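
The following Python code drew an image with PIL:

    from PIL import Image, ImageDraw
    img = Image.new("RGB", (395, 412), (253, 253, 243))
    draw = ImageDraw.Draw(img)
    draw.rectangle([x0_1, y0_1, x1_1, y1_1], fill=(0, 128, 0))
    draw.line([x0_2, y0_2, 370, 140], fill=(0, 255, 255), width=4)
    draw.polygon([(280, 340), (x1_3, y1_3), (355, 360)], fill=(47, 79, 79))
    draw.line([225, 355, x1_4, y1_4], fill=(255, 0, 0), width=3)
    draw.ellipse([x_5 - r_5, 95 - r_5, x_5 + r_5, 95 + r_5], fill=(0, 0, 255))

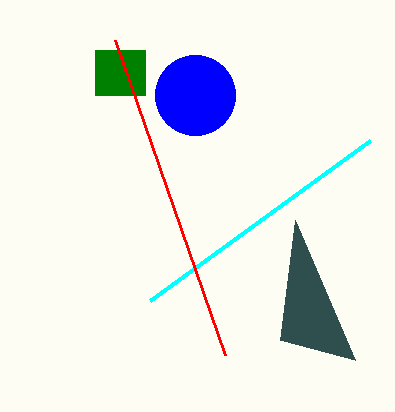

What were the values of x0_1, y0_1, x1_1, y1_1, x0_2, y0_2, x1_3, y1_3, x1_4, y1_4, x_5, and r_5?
x0_1 = 95, y0_1 = 50, x1_1 = 145, y1_1 = 95, x0_2 = 150, y0_2 = 300, x1_3 = 295, y1_3 = 220, x1_4 = 115, y1_4 = 40, x_5 = 195, r_5 = 40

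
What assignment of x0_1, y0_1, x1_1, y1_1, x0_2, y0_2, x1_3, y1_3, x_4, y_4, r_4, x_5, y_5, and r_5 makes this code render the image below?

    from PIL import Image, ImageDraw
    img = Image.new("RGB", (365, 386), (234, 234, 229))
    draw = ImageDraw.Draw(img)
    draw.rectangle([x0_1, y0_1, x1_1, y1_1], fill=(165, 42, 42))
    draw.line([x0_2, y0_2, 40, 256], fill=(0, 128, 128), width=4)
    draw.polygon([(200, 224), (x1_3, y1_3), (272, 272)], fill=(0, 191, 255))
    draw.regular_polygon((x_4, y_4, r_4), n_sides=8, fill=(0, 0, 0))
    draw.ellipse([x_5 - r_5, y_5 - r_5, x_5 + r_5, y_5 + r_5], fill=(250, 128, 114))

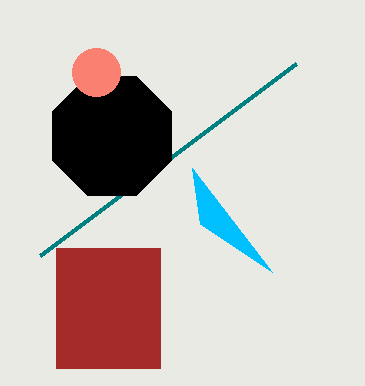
x0_1 = 56
y0_1 = 248
x1_1 = 160
y1_1 = 368
x0_2 = 296
y0_2 = 64
x1_3 = 192
y1_3 = 168
x_4 = 112
y_4 = 136
r_4 = 64
x_5 = 96
y_5 = 72
r_5 = 24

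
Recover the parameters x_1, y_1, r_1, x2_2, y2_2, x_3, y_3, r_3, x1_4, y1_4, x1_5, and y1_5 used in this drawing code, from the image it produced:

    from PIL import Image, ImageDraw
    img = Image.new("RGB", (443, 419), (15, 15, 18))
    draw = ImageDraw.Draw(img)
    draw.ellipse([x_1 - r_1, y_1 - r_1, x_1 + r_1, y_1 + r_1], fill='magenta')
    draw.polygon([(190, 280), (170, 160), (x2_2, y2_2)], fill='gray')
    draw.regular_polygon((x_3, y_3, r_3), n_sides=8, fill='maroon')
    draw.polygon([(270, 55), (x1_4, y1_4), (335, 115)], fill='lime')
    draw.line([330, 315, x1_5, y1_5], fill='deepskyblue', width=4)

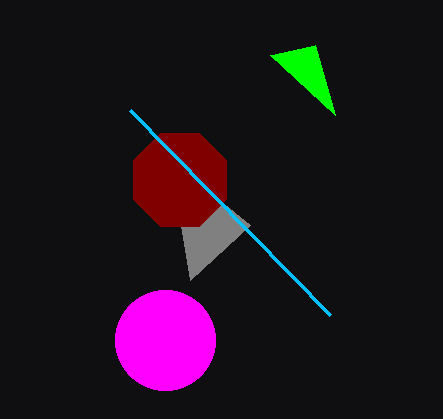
x_1 = 165; y_1 = 340; r_1 = 50; x2_2 = 250; y2_2 = 225; x_3 = 180; y_3 = 180; r_3 = 50; x1_4 = 315; y1_4 = 45; x1_5 = 130; y1_5 = 110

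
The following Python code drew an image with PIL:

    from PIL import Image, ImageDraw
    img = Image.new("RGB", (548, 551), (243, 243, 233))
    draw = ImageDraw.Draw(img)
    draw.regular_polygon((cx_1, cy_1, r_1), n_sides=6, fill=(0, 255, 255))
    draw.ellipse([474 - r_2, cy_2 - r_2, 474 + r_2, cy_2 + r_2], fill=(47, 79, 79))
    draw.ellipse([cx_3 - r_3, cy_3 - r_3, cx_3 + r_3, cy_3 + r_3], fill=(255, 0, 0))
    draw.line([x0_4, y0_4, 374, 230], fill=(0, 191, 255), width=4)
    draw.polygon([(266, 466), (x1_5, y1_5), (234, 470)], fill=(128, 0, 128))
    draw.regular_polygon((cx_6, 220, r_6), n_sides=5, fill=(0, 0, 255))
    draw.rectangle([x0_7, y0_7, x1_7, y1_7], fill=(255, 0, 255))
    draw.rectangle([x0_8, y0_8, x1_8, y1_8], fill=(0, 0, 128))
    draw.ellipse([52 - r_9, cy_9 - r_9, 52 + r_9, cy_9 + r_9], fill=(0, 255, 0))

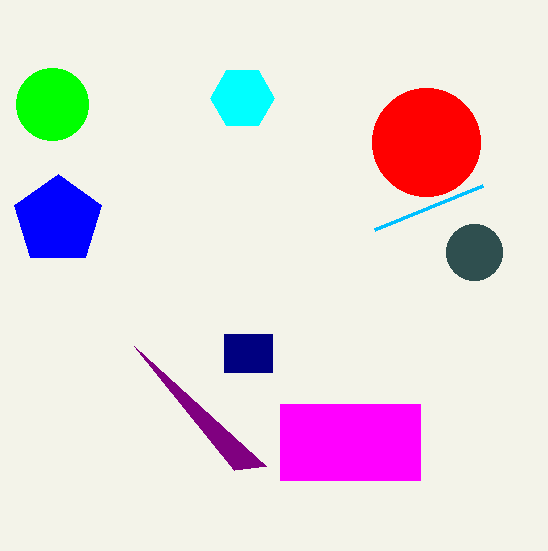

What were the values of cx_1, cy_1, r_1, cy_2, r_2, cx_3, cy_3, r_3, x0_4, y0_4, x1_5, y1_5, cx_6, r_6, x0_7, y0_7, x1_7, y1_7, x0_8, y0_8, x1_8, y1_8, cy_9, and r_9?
cx_1 = 242
cy_1 = 98
r_1 = 32
cy_2 = 252
r_2 = 28
cx_3 = 426
cy_3 = 142
r_3 = 54
x0_4 = 482
y0_4 = 186
x1_5 = 134
y1_5 = 346
cx_6 = 58
r_6 = 46
x0_7 = 280
y0_7 = 404
x1_7 = 420
y1_7 = 480
x0_8 = 224
y0_8 = 334
x1_8 = 272
y1_8 = 372
cy_9 = 104
r_9 = 36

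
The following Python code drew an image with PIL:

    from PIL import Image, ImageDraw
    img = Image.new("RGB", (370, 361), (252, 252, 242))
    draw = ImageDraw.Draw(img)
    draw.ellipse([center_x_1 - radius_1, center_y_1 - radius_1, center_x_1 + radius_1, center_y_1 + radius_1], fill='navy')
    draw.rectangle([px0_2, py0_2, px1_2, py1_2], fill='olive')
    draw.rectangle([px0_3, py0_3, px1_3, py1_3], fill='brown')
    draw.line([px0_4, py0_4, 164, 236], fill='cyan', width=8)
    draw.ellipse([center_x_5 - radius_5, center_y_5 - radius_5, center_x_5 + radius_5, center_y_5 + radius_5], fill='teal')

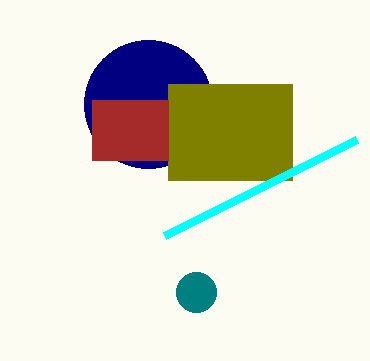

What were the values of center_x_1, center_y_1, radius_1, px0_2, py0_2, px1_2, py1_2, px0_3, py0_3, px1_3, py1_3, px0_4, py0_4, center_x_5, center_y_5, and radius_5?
center_x_1 = 148; center_y_1 = 104; radius_1 = 64; px0_2 = 168; py0_2 = 84; px1_2 = 292; py1_2 = 180; px0_3 = 92; py0_3 = 100; px1_3 = 168; py1_3 = 160; px0_4 = 356; py0_4 = 140; center_x_5 = 196; center_y_5 = 292; radius_5 = 20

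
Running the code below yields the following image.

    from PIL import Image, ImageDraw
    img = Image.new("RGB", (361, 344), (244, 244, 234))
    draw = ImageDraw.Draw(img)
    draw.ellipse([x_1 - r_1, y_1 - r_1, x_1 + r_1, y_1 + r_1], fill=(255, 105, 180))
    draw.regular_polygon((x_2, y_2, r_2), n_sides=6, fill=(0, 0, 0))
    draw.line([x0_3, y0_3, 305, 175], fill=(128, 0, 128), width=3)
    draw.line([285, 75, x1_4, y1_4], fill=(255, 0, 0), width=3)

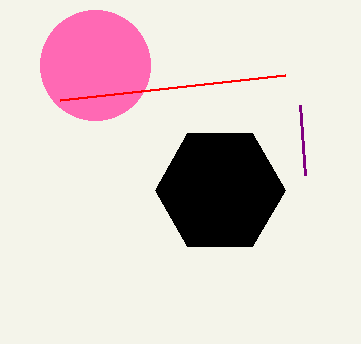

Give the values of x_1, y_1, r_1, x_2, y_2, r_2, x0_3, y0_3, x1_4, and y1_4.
x_1 = 95
y_1 = 65
r_1 = 55
x_2 = 220
y_2 = 190
r_2 = 65
x0_3 = 300
y0_3 = 105
x1_4 = 60
y1_4 = 100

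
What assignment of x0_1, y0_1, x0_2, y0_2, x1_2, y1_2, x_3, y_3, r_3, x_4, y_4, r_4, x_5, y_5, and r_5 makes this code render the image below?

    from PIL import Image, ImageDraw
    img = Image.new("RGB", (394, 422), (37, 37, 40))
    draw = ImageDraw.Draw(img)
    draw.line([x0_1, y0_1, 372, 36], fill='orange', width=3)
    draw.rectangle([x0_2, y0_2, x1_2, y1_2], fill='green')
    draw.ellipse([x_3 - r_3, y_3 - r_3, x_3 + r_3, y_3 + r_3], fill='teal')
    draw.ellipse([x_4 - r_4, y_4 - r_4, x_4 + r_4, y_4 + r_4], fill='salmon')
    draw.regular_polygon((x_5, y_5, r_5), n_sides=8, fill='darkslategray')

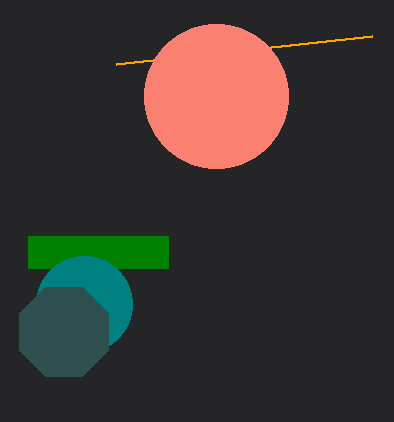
x0_1 = 116, y0_1 = 64, x0_2 = 28, y0_2 = 236, x1_2 = 168, y1_2 = 268, x_3 = 84, y_3 = 304, r_3 = 48, x_4 = 216, y_4 = 96, r_4 = 72, x_5 = 64, y_5 = 332, r_5 = 48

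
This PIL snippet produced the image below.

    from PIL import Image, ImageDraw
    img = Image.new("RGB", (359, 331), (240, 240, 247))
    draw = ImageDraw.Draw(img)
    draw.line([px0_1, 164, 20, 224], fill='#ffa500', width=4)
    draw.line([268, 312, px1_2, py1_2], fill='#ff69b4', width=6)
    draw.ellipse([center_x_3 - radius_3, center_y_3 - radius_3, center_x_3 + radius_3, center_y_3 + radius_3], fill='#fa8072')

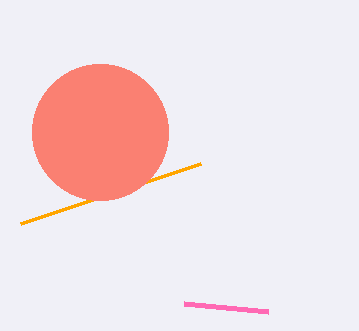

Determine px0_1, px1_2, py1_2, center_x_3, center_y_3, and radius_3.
px0_1 = 200, px1_2 = 184, py1_2 = 304, center_x_3 = 100, center_y_3 = 132, radius_3 = 68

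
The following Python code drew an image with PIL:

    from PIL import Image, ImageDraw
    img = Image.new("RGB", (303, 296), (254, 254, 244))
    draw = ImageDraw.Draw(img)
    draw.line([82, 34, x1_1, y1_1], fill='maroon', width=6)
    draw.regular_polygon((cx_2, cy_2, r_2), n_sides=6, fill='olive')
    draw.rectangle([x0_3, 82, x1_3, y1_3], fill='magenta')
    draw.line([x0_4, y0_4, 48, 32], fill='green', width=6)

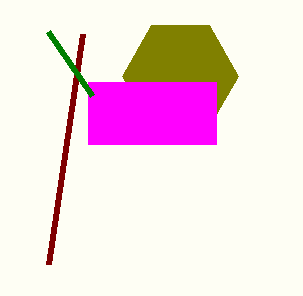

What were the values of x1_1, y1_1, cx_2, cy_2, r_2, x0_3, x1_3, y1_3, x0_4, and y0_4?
x1_1 = 48; y1_1 = 264; cx_2 = 180; cy_2 = 76; r_2 = 58; x0_3 = 88; x1_3 = 216; y1_3 = 144; x0_4 = 92; y0_4 = 96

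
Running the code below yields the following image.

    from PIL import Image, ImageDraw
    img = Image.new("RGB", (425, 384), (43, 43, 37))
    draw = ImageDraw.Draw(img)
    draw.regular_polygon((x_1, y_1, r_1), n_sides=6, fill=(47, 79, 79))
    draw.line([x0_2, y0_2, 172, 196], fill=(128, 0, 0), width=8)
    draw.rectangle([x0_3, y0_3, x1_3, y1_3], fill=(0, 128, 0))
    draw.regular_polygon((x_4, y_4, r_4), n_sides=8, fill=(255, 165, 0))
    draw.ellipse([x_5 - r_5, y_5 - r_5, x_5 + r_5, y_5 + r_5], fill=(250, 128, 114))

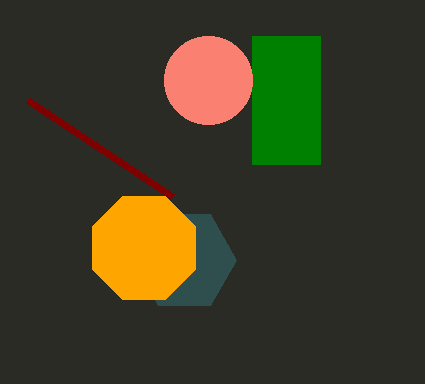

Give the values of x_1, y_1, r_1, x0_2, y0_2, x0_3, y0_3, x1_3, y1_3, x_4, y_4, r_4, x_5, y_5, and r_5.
x_1 = 184
y_1 = 260
r_1 = 52
x0_2 = 28
y0_2 = 100
x0_3 = 252
y0_3 = 36
x1_3 = 320
y1_3 = 164
x_4 = 144
y_4 = 248
r_4 = 56
x_5 = 208
y_5 = 80
r_5 = 44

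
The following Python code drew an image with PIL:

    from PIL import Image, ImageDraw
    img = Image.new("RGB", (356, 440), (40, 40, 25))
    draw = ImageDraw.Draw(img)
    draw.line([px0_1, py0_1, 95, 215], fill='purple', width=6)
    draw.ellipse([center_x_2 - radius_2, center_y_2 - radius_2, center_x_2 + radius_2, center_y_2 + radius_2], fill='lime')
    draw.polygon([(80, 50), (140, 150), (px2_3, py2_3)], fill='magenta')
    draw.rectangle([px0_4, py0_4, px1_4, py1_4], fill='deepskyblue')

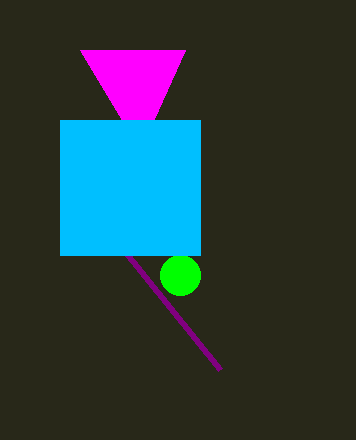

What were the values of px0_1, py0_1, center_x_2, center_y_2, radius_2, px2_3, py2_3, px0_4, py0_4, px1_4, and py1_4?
px0_1 = 220, py0_1 = 370, center_x_2 = 180, center_y_2 = 275, radius_2 = 20, px2_3 = 185, py2_3 = 50, px0_4 = 60, py0_4 = 120, px1_4 = 200, py1_4 = 255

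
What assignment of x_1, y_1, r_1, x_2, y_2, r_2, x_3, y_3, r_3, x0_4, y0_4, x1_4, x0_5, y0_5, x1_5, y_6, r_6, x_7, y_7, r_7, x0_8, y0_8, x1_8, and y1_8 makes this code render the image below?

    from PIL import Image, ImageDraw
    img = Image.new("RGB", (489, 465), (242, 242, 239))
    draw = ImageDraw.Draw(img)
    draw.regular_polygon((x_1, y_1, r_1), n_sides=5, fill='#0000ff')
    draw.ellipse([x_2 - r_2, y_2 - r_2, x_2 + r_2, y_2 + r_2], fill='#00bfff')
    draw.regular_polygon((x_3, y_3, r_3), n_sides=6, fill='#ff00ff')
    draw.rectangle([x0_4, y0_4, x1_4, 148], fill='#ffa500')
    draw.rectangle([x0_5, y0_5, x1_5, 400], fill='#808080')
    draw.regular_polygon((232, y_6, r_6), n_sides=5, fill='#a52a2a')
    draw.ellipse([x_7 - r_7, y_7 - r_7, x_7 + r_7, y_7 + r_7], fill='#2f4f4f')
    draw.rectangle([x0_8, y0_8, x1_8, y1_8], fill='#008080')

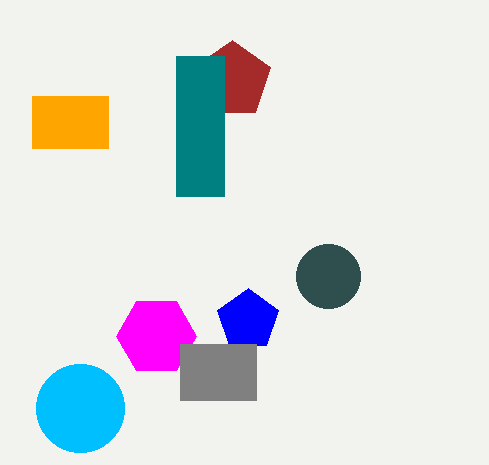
x_1 = 248; y_1 = 320; r_1 = 32; x_2 = 80; y_2 = 408; r_2 = 44; x_3 = 156; y_3 = 336; r_3 = 40; x0_4 = 32; y0_4 = 96; x1_4 = 108; x0_5 = 180; y0_5 = 344; x1_5 = 256; y_6 = 80; r_6 = 40; x_7 = 328; y_7 = 276; r_7 = 32; x0_8 = 176; y0_8 = 56; x1_8 = 224; y1_8 = 196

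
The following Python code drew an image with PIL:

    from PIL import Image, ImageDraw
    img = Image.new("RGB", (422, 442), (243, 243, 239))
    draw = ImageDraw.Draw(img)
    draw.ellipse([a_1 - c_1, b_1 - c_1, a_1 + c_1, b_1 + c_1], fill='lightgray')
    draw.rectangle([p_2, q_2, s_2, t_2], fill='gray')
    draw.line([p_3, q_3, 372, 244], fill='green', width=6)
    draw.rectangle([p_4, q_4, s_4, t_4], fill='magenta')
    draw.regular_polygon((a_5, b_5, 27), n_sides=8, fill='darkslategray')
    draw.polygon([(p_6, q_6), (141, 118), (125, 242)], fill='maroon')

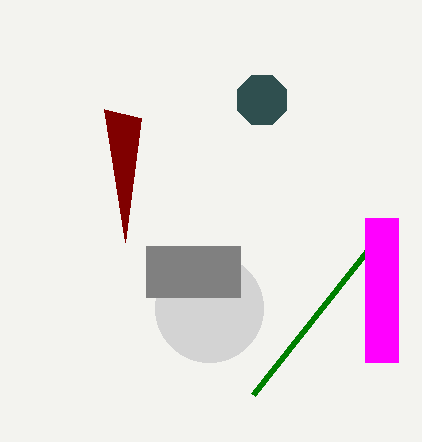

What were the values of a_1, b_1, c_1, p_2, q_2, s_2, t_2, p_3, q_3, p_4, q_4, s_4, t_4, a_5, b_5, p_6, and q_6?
a_1 = 209, b_1 = 308, c_1 = 54, p_2 = 146, q_2 = 246, s_2 = 240, t_2 = 297, p_3 = 253, q_3 = 394, p_4 = 365, q_4 = 218, s_4 = 398, t_4 = 362, a_5 = 262, b_5 = 100, p_6 = 104, q_6 = 109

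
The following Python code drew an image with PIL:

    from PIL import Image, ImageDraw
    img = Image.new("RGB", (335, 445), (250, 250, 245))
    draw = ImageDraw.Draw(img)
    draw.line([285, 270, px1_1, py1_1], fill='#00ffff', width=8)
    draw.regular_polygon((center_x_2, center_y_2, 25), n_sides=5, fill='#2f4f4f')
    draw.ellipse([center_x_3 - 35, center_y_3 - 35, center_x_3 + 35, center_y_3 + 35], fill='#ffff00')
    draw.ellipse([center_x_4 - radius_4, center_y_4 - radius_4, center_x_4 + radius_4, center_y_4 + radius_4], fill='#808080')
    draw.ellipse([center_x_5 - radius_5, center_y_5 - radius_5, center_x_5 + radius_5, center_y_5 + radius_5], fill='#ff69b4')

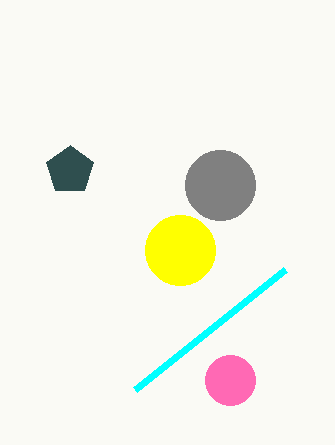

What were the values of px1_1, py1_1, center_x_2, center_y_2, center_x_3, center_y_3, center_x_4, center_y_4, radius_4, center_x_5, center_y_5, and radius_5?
px1_1 = 135; py1_1 = 390; center_x_2 = 70; center_y_2 = 170; center_x_3 = 180; center_y_3 = 250; center_x_4 = 220; center_y_4 = 185; radius_4 = 35; center_x_5 = 230; center_y_5 = 380; radius_5 = 25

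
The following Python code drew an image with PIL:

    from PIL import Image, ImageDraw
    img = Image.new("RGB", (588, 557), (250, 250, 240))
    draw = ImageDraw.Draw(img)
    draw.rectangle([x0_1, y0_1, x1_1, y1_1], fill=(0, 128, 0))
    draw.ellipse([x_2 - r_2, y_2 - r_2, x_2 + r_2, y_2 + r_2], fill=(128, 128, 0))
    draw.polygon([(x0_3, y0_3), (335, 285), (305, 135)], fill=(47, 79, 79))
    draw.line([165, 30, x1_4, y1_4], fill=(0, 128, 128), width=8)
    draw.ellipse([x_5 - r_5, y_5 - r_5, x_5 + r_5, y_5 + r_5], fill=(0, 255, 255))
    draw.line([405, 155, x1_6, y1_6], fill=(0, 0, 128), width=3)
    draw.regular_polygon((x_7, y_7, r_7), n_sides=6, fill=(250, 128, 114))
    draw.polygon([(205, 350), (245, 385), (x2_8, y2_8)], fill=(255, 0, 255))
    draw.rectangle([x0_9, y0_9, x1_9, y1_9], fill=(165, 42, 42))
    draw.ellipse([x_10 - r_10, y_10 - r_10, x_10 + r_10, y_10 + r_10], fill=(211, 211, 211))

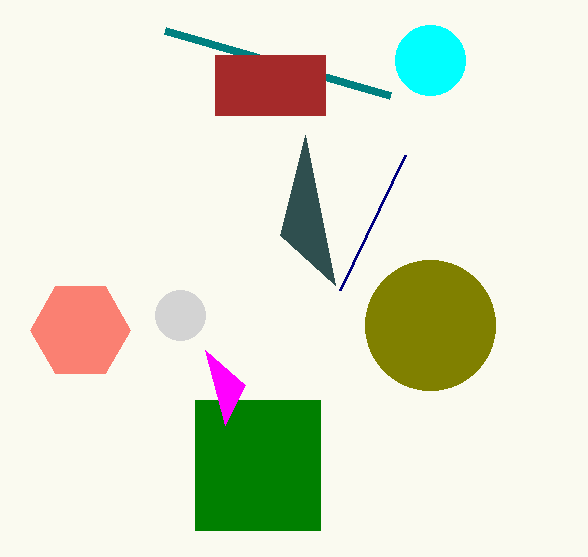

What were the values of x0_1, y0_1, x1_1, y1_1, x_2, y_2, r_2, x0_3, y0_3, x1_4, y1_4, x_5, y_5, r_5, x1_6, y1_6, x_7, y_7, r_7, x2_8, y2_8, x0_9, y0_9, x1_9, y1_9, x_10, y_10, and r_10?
x0_1 = 195, y0_1 = 400, x1_1 = 320, y1_1 = 530, x_2 = 430, y_2 = 325, r_2 = 65, x0_3 = 280, y0_3 = 235, x1_4 = 390, y1_4 = 95, x_5 = 430, y_5 = 60, r_5 = 35, x1_6 = 340, y1_6 = 290, x_7 = 80, y_7 = 330, r_7 = 50, x2_8 = 225, y2_8 = 425, x0_9 = 215, y0_9 = 55, x1_9 = 325, y1_9 = 115, x_10 = 180, y_10 = 315, r_10 = 25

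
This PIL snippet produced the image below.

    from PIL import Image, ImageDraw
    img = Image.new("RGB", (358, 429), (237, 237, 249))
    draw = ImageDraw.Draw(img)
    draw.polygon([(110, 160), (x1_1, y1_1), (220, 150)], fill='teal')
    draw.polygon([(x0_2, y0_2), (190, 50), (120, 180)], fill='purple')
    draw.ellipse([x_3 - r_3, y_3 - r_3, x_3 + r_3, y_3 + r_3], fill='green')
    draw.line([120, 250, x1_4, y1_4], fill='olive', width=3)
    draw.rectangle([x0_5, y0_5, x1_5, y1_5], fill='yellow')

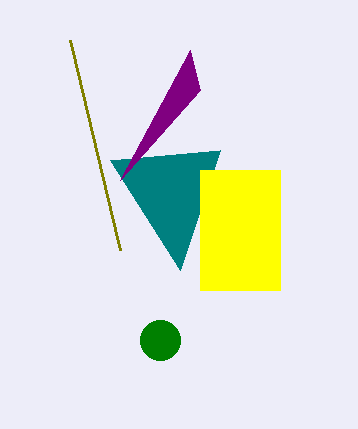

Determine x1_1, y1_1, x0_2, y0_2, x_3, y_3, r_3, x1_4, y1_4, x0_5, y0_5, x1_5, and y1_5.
x1_1 = 180, y1_1 = 270, x0_2 = 200, y0_2 = 90, x_3 = 160, y_3 = 340, r_3 = 20, x1_4 = 70, y1_4 = 40, x0_5 = 200, y0_5 = 170, x1_5 = 280, y1_5 = 290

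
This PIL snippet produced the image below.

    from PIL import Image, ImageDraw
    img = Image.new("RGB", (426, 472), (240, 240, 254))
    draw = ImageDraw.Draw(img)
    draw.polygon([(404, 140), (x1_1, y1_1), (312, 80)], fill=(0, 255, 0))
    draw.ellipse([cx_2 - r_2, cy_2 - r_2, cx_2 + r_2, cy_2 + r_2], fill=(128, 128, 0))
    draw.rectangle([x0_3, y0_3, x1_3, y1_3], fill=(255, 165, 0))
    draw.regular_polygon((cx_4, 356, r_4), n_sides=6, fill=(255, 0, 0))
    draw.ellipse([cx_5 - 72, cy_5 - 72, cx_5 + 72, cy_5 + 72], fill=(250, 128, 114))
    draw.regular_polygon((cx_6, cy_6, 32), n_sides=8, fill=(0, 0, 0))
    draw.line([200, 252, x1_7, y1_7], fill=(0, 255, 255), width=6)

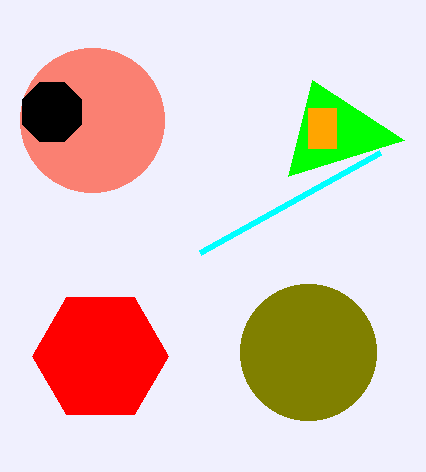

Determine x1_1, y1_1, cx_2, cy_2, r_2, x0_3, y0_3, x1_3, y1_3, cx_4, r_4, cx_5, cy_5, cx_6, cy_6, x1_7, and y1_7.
x1_1 = 288
y1_1 = 176
cx_2 = 308
cy_2 = 352
r_2 = 68
x0_3 = 308
y0_3 = 108
x1_3 = 336
y1_3 = 148
cx_4 = 100
r_4 = 68
cx_5 = 92
cy_5 = 120
cx_6 = 52
cy_6 = 112
x1_7 = 380
y1_7 = 152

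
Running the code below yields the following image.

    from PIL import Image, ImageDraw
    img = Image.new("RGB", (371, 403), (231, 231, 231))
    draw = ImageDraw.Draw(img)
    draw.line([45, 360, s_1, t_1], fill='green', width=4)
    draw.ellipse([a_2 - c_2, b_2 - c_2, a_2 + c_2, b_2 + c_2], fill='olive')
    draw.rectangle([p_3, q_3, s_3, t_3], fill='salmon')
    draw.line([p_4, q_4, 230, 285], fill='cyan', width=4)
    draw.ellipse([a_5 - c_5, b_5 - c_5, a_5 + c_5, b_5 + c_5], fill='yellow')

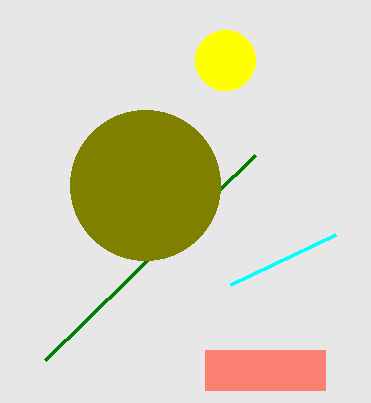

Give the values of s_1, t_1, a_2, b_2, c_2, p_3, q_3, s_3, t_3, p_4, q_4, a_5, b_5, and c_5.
s_1 = 255
t_1 = 155
a_2 = 145
b_2 = 185
c_2 = 75
p_3 = 205
q_3 = 350
s_3 = 325
t_3 = 390
p_4 = 335
q_4 = 235
a_5 = 225
b_5 = 60
c_5 = 30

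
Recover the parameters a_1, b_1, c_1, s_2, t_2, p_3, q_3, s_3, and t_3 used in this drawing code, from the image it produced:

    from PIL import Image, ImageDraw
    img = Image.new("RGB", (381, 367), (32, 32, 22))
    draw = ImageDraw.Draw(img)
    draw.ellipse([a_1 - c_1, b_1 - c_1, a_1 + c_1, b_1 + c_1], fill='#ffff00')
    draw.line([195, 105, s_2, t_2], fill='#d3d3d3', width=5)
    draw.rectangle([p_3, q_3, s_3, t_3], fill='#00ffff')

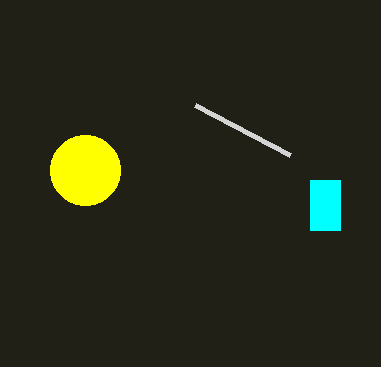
a_1 = 85, b_1 = 170, c_1 = 35, s_2 = 290, t_2 = 155, p_3 = 310, q_3 = 180, s_3 = 340, t_3 = 230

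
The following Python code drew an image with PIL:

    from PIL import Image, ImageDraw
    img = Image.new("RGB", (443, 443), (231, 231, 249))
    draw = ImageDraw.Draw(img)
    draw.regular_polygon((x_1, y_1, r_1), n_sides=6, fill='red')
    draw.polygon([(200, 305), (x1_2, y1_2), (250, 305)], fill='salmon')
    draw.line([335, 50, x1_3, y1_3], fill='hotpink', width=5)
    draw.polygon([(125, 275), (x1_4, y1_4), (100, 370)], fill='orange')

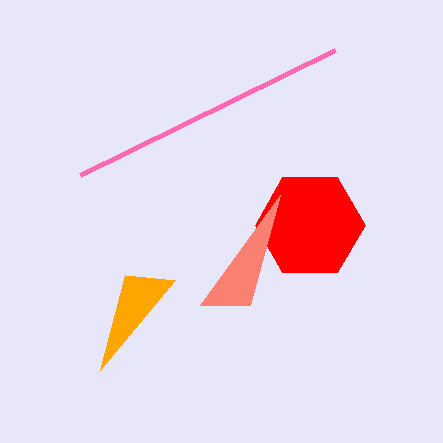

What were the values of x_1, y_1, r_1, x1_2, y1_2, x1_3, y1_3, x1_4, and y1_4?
x_1 = 310, y_1 = 225, r_1 = 55, x1_2 = 280, y1_2 = 195, x1_3 = 80, y1_3 = 175, x1_4 = 175, y1_4 = 280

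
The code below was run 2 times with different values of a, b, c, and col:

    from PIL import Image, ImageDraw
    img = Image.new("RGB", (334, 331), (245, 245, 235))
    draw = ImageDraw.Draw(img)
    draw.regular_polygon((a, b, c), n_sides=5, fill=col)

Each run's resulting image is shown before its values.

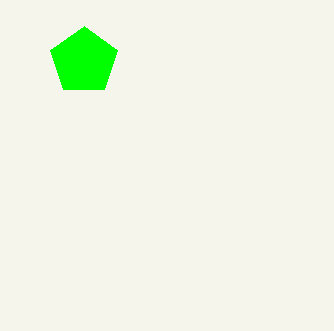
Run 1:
a = 84, b = 61, c = 35, col = 'lime'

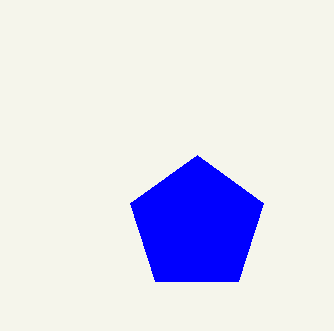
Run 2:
a = 197; b = 225; c = 70; col = 'blue'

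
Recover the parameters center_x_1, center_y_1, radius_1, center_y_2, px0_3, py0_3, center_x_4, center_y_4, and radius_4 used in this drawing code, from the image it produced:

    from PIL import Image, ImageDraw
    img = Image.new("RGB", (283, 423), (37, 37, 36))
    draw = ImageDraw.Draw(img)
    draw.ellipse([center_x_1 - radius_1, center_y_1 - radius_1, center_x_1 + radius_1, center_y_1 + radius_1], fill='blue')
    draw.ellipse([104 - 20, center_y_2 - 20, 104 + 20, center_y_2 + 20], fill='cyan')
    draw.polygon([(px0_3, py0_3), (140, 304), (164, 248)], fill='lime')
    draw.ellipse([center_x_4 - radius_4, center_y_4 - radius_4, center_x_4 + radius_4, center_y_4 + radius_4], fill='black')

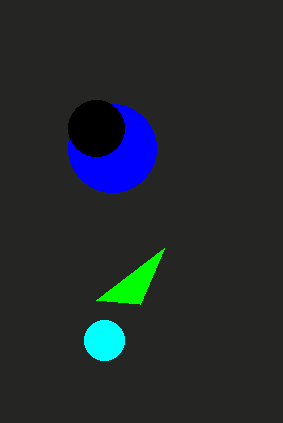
center_x_1 = 112, center_y_1 = 148, radius_1 = 44, center_y_2 = 340, px0_3 = 96, py0_3 = 300, center_x_4 = 96, center_y_4 = 128, radius_4 = 28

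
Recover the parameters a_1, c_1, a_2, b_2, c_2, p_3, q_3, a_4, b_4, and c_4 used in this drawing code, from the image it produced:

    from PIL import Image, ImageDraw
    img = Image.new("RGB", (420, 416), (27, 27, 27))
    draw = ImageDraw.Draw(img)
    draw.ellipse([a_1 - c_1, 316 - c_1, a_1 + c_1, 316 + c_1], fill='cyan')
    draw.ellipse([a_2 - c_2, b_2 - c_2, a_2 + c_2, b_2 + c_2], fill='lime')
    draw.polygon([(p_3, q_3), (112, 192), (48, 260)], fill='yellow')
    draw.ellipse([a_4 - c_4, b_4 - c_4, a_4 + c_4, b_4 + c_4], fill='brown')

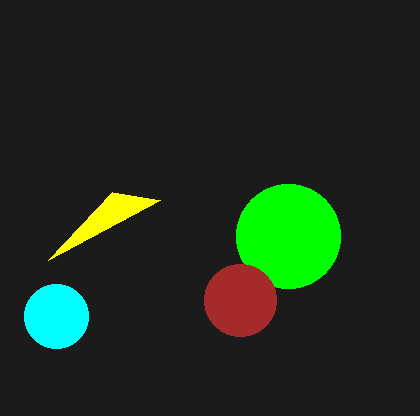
a_1 = 56, c_1 = 32, a_2 = 288, b_2 = 236, c_2 = 52, p_3 = 160, q_3 = 200, a_4 = 240, b_4 = 300, c_4 = 36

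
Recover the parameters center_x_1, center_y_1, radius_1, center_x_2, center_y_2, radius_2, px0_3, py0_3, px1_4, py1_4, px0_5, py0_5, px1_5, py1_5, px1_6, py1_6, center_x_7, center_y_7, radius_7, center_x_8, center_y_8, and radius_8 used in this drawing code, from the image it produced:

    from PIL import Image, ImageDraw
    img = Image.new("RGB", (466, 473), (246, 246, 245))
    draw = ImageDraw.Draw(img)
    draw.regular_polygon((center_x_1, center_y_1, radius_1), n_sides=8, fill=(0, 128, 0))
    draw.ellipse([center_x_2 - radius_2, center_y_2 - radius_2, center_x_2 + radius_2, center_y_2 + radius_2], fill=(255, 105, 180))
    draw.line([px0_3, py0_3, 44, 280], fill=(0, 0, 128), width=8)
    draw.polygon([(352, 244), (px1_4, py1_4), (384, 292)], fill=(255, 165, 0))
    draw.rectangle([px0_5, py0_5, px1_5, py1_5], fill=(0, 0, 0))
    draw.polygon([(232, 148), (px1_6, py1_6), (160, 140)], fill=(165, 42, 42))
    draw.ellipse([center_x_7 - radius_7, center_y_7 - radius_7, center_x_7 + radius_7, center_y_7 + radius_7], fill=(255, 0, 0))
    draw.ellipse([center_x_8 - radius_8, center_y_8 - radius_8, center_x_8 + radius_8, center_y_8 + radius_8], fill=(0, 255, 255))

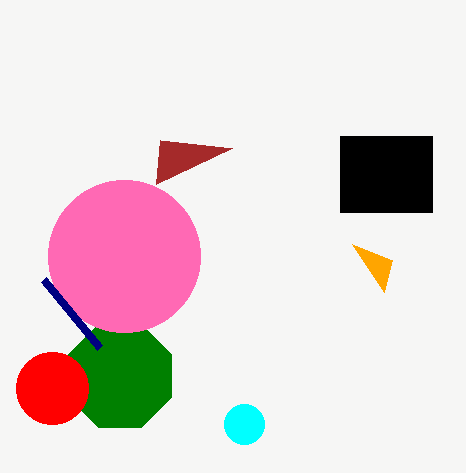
center_x_1 = 120, center_y_1 = 376, radius_1 = 56, center_x_2 = 124, center_y_2 = 256, radius_2 = 76, px0_3 = 100, py0_3 = 348, px1_4 = 392, py1_4 = 260, px0_5 = 340, py0_5 = 136, px1_5 = 432, py1_5 = 212, px1_6 = 156, py1_6 = 184, center_x_7 = 52, center_y_7 = 388, radius_7 = 36, center_x_8 = 244, center_y_8 = 424, radius_8 = 20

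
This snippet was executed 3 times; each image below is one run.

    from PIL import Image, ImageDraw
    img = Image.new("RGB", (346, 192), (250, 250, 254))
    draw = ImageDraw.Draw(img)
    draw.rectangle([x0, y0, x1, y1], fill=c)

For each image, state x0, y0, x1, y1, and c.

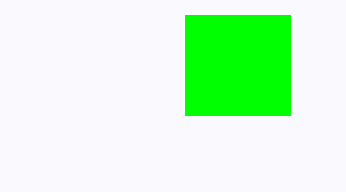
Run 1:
x0 = 185
y0 = 15
x1 = 290
y1 = 115
c = 'lime'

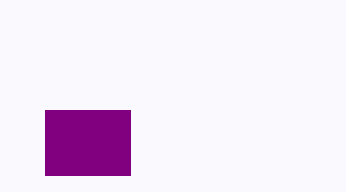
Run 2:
x0 = 45
y0 = 110
x1 = 130
y1 = 175
c = 'purple'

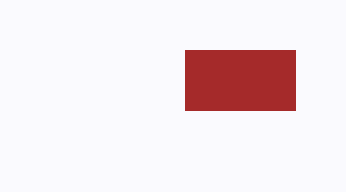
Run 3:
x0 = 185, y0 = 50, x1 = 295, y1 = 110, c = 'brown'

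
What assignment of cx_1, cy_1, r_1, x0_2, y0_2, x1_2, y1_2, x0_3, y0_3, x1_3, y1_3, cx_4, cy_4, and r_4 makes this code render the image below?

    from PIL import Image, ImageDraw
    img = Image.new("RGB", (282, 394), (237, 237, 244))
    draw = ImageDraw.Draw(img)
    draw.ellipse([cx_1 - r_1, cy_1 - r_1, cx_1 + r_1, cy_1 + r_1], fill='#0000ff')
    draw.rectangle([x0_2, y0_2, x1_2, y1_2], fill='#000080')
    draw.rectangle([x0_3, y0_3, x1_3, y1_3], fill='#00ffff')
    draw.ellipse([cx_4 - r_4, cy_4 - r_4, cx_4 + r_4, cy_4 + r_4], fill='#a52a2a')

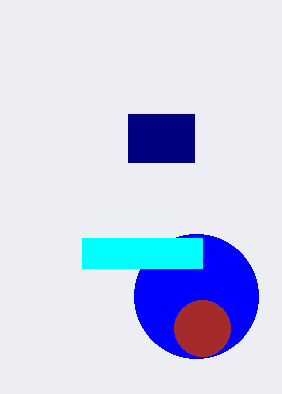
cx_1 = 196; cy_1 = 296; r_1 = 62; x0_2 = 128; y0_2 = 114; x1_2 = 194; y1_2 = 162; x0_3 = 82; y0_3 = 238; x1_3 = 202; y1_3 = 268; cx_4 = 202; cy_4 = 328; r_4 = 28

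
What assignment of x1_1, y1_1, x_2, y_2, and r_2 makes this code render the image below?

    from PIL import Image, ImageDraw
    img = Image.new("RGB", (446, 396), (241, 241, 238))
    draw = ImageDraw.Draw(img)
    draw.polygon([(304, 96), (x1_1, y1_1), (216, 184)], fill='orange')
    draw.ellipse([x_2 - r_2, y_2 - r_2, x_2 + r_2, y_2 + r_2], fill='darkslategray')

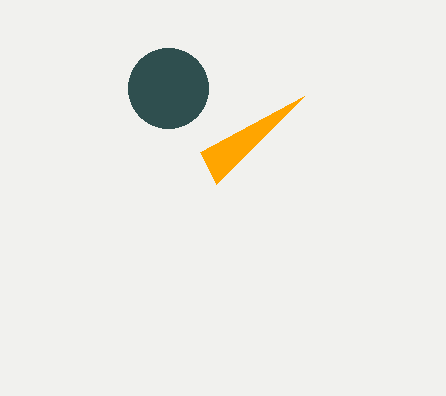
x1_1 = 200; y1_1 = 152; x_2 = 168; y_2 = 88; r_2 = 40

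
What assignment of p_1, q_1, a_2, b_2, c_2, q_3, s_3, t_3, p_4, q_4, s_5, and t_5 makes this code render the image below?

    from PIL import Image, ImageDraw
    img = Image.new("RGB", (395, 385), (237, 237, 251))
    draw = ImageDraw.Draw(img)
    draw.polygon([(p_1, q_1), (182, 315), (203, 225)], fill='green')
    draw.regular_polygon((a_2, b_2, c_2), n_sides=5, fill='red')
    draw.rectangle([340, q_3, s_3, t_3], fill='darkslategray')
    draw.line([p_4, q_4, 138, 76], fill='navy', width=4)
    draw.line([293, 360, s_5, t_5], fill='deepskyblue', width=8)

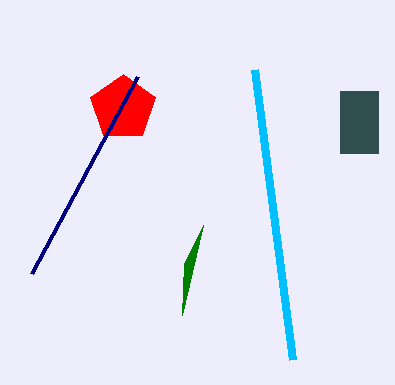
p_1 = 184; q_1 = 264; a_2 = 123; b_2 = 108; c_2 = 34; q_3 = 91; s_3 = 378; t_3 = 153; p_4 = 32; q_4 = 273; s_5 = 255; t_5 = 70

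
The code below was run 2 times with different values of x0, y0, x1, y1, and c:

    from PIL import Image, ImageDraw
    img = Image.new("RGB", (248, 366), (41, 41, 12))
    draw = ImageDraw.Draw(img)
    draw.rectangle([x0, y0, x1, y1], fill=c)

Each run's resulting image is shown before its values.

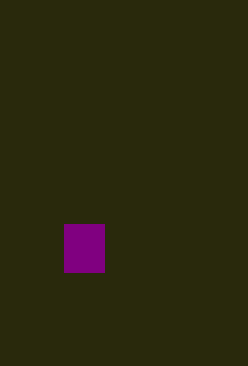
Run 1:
x0 = 64; y0 = 224; x1 = 104; y1 = 272; c = 'purple'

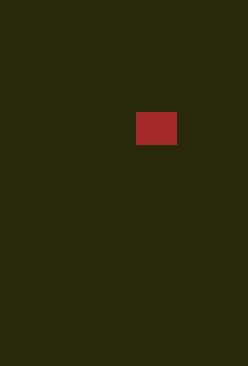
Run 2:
x0 = 136; y0 = 112; x1 = 176; y1 = 144; c = 'brown'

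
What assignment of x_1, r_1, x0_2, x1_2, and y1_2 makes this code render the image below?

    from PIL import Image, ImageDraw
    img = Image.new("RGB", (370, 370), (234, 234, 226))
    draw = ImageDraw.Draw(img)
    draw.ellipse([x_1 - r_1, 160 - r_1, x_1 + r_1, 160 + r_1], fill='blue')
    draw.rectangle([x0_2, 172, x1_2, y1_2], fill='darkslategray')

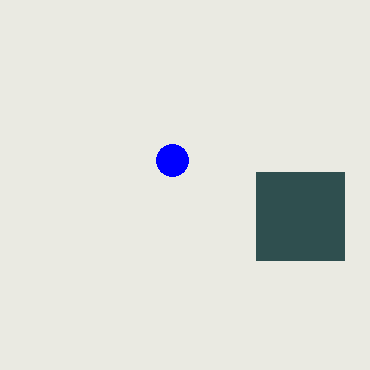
x_1 = 172; r_1 = 16; x0_2 = 256; x1_2 = 344; y1_2 = 260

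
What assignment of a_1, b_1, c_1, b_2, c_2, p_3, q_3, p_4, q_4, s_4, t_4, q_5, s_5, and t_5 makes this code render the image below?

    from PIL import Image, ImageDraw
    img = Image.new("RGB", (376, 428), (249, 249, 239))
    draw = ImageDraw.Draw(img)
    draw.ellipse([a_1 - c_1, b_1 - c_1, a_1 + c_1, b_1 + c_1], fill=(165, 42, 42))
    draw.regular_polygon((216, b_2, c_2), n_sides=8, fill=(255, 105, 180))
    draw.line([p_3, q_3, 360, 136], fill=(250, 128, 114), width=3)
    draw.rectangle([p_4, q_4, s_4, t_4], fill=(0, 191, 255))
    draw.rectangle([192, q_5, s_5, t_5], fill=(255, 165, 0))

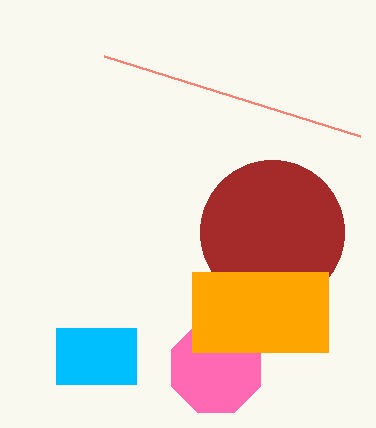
a_1 = 272, b_1 = 232, c_1 = 72, b_2 = 368, c_2 = 48, p_3 = 104, q_3 = 56, p_4 = 56, q_4 = 328, s_4 = 136, t_4 = 384, q_5 = 272, s_5 = 328, t_5 = 352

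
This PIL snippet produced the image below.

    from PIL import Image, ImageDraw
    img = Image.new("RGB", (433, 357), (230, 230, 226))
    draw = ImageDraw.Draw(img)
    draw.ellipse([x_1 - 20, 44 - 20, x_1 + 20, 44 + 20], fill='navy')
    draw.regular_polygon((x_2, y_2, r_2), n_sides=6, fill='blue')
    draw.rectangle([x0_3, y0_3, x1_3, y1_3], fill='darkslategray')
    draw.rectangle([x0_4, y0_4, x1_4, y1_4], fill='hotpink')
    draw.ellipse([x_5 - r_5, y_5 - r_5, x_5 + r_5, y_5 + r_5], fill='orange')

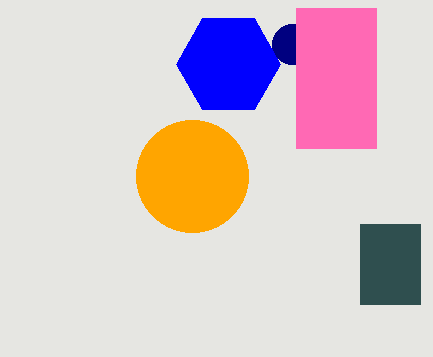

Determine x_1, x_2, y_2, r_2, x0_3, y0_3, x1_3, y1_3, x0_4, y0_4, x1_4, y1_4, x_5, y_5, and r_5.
x_1 = 292, x_2 = 228, y_2 = 64, r_2 = 52, x0_3 = 360, y0_3 = 224, x1_3 = 420, y1_3 = 304, x0_4 = 296, y0_4 = 8, x1_4 = 376, y1_4 = 148, x_5 = 192, y_5 = 176, r_5 = 56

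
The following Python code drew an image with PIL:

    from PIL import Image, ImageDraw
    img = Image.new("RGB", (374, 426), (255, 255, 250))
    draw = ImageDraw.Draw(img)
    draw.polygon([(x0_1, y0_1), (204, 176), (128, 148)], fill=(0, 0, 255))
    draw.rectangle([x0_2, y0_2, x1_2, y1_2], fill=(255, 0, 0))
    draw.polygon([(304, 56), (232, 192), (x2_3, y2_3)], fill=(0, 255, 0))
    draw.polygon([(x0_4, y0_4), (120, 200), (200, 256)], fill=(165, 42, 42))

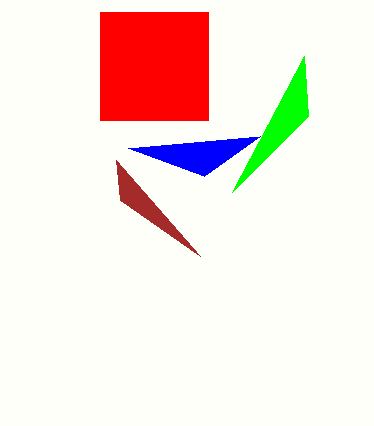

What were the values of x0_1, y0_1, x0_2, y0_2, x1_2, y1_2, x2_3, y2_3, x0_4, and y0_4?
x0_1 = 260
y0_1 = 136
x0_2 = 100
y0_2 = 12
x1_2 = 208
y1_2 = 120
x2_3 = 308
y2_3 = 116
x0_4 = 116
y0_4 = 160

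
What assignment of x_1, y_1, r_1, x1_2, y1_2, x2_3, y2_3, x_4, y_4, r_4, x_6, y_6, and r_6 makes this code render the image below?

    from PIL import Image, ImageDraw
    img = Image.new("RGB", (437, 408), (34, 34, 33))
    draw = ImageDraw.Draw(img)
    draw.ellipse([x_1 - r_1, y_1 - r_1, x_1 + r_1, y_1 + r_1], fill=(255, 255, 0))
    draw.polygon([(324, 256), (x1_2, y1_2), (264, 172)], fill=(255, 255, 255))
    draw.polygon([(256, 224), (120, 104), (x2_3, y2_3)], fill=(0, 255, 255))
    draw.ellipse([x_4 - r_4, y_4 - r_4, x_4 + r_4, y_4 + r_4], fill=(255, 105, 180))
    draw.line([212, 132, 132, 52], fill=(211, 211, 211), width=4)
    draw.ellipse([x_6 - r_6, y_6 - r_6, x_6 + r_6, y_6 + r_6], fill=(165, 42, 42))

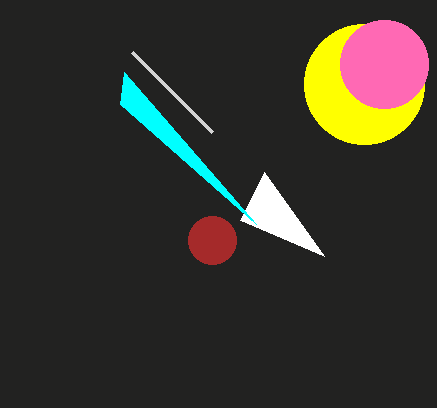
x_1 = 364; y_1 = 84; r_1 = 60; x1_2 = 240; y1_2 = 220; x2_3 = 124; y2_3 = 72; x_4 = 384; y_4 = 64; r_4 = 44; x_6 = 212; y_6 = 240; r_6 = 24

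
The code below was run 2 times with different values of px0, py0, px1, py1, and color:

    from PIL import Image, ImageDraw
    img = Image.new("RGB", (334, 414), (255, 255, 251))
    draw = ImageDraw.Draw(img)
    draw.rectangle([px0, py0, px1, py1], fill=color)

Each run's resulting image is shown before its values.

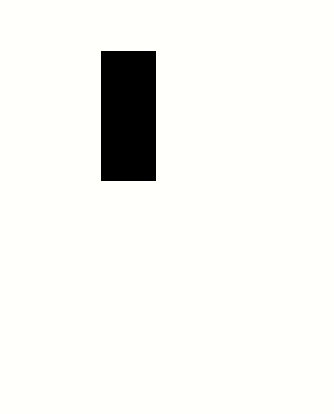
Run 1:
px0 = 101
py0 = 51
px1 = 155
py1 = 180
color = 'black'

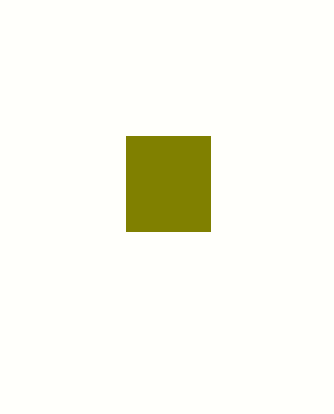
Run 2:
px0 = 126; py0 = 136; px1 = 210; py1 = 231; color = 'olive'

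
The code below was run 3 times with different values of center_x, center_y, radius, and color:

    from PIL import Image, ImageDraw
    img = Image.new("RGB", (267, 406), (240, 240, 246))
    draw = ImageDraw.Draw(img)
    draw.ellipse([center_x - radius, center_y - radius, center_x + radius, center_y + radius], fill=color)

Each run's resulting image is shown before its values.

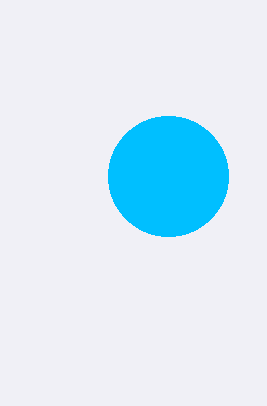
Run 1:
center_x = 168
center_y = 176
radius = 60
color = 'deepskyblue'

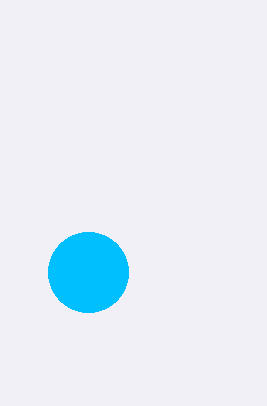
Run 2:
center_x = 88
center_y = 272
radius = 40
color = 'deepskyblue'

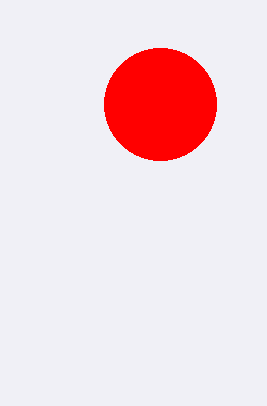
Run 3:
center_x = 160
center_y = 104
radius = 56
color = 'red'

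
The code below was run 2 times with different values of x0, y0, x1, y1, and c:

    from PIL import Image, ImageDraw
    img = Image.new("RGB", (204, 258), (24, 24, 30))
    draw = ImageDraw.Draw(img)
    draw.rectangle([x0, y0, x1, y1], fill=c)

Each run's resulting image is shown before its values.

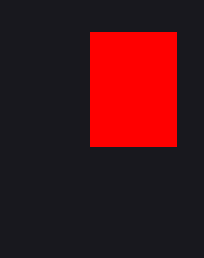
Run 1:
x0 = 90; y0 = 32; x1 = 176; y1 = 146; c = 'red'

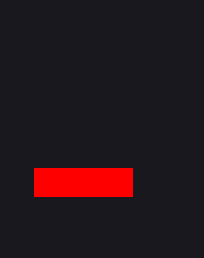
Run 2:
x0 = 34; y0 = 168; x1 = 132; y1 = 196; c = 'red'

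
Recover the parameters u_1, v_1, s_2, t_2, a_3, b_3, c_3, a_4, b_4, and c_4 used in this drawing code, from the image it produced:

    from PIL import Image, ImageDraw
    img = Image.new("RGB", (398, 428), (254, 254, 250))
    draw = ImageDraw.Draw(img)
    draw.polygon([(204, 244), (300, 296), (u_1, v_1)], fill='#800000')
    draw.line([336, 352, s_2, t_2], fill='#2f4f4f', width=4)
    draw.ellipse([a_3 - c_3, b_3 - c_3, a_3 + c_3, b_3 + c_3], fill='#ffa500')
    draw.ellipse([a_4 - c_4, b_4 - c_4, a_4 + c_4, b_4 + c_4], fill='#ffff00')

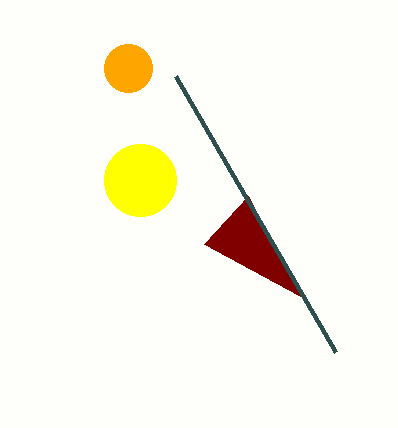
u_1 = 248; v_1 = 196; s_2 = 176; t_2 = 76; a_3 = 128; b_3 = 68; c_3 = 24; a_4 = 140; b_4 = 180; c_4 = 36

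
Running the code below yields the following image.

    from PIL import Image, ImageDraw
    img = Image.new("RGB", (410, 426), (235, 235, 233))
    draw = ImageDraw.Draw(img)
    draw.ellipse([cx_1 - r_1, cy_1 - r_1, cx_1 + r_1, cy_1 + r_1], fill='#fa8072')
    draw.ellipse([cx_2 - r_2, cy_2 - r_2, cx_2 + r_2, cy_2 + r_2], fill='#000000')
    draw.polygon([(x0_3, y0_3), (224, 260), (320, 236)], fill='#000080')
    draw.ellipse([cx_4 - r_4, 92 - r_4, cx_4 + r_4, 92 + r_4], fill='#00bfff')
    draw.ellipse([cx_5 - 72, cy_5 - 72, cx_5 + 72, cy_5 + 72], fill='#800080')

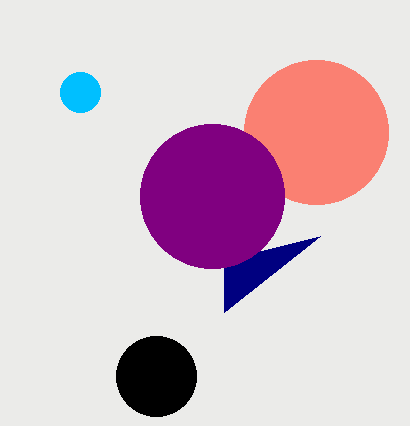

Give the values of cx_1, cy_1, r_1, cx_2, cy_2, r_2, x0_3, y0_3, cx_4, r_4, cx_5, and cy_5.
cx_1 = 316
cy_1 = 132
r_1 = 72
cx_2 = 156
cy_2 = 376
r_2 = 40
x0_3 = 224
y0_3 = 312
cx_4 = 80
r_4 = 20
cx_5 = 212
cy_5 = 196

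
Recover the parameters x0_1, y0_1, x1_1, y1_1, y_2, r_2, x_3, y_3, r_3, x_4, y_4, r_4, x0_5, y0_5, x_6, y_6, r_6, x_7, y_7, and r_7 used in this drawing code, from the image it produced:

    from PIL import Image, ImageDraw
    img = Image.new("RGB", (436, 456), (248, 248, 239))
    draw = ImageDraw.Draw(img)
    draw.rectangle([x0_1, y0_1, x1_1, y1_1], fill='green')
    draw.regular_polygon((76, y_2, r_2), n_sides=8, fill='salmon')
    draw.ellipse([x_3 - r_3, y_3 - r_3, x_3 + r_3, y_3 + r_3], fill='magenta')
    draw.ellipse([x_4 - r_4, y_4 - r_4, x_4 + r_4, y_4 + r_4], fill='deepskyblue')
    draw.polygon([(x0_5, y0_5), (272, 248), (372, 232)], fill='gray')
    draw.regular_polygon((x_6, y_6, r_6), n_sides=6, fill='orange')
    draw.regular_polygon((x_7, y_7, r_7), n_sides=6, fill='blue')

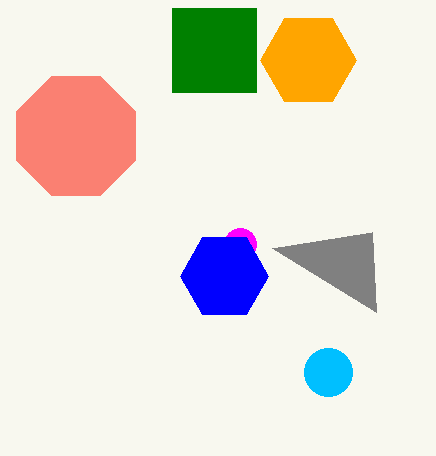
x0_1 = 172, y0_1 = 8, x1_1 = 256, y1_1 = 92, y_2 = 136, r_2 = 64, x_3 = 240, y_3 = 244, r_3 = 16, x_4 = 328, y_4 = 372, r_4 = 24, x0_5 = 376, y0_5 = 312, x_6 = 308, y_6 = 60, r_6 = 48, x_7 = 224, y_7 = 276, r_7 = 44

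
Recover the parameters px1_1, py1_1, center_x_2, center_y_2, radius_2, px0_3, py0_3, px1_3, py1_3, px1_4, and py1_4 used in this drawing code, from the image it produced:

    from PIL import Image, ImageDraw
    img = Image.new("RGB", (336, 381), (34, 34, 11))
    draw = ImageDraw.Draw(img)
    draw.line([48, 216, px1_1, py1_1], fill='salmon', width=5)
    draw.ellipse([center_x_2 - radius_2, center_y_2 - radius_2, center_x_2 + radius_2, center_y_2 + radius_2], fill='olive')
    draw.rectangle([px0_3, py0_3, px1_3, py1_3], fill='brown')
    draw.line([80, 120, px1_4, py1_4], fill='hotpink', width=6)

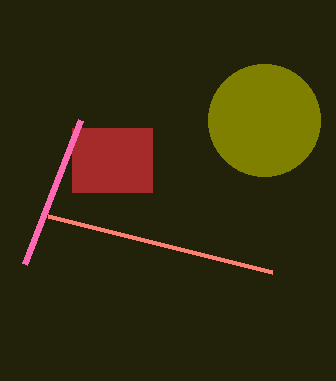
px1_1 = 272; py1_1 = 272; center_x_2 = 264; center_y_2 = 120; radius_2 = 56; px0_3 = 72; py0_3 = 128; px1_3 = 152; py1_3 = 192; px1_4 = 24; py1_4 = 264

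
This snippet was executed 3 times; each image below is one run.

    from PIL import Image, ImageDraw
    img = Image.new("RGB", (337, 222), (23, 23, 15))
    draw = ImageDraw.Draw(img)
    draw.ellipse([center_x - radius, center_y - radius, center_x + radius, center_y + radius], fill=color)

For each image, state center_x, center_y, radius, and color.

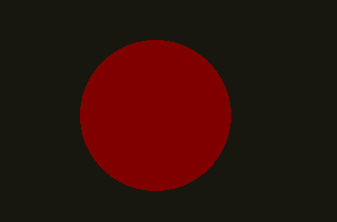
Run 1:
center_x = 155
center_y = 115
radius = 75
color = 'maroon'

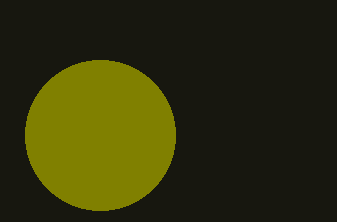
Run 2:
center_x = 100
center_y = 135
radius = 75
color = 'olive'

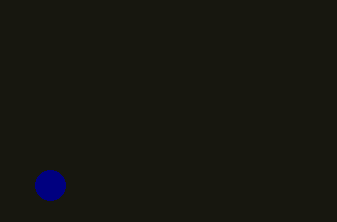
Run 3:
center_x = 50; center_y = 185; radius = 15; color = 'navy'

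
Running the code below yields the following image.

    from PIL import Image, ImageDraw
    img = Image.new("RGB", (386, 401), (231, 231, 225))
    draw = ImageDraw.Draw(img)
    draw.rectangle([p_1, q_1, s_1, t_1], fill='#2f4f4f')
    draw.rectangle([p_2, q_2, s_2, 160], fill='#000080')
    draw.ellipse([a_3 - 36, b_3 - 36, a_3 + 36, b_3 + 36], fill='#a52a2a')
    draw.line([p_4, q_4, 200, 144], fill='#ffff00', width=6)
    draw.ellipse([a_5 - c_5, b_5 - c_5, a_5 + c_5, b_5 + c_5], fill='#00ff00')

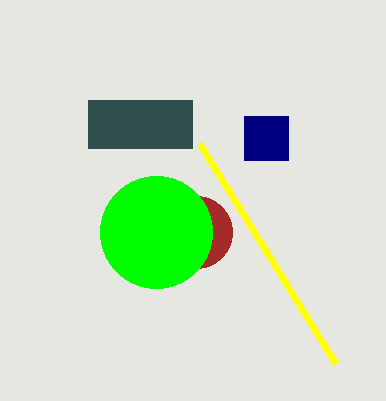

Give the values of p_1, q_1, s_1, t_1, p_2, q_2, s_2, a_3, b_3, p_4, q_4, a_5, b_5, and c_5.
p_1 = 88
q_1 = 100
s_1 = 192
t_1 = 148
p_2 = 244
q_2 = 116
s_2 = 288
a_3 = 196
b_3 = 232
p_4 = 336
q_4 = 364
a_5 = 156
b_5 = 232
c_5 = 56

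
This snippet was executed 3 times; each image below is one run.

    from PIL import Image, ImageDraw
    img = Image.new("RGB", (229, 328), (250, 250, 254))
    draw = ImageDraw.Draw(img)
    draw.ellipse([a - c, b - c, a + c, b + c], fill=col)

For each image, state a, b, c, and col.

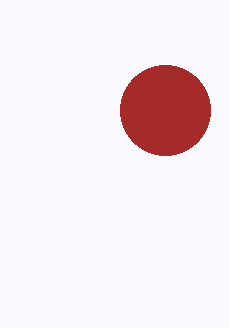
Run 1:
a = 165
b = 110
c = 45
col = 'brown'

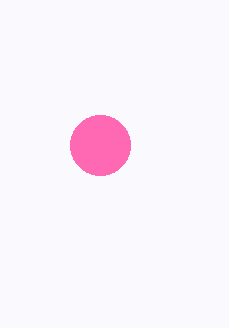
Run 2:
a = 100
b = 145
c = 30
col = 'hotpink'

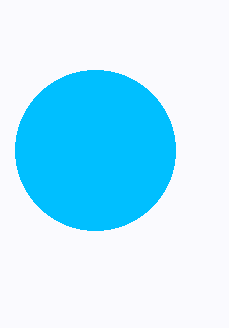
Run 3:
a = 95
b = 150
c = 80
col = 'deepskyblue'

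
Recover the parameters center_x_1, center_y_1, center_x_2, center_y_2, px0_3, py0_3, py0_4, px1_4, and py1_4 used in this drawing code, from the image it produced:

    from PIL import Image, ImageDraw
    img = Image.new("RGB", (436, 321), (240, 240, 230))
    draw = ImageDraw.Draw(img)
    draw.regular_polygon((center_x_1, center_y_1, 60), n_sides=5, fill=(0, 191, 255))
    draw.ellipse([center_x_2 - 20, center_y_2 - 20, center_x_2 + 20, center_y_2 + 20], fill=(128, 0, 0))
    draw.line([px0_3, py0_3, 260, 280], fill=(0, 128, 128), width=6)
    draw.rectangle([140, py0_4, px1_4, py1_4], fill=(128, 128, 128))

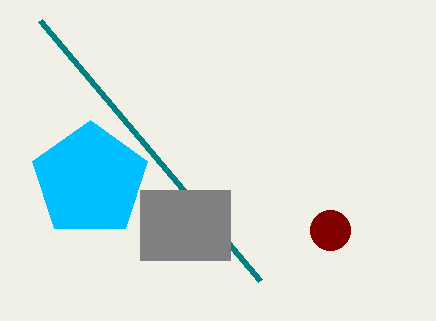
center_x_1 = 90; center_y_1 = 180; center_x_2 = 330; center_y_2 = 230; px0_3 = 40; py0_3 = 20; py0_4 = 190; px1_4 = 230; py1_4 = 260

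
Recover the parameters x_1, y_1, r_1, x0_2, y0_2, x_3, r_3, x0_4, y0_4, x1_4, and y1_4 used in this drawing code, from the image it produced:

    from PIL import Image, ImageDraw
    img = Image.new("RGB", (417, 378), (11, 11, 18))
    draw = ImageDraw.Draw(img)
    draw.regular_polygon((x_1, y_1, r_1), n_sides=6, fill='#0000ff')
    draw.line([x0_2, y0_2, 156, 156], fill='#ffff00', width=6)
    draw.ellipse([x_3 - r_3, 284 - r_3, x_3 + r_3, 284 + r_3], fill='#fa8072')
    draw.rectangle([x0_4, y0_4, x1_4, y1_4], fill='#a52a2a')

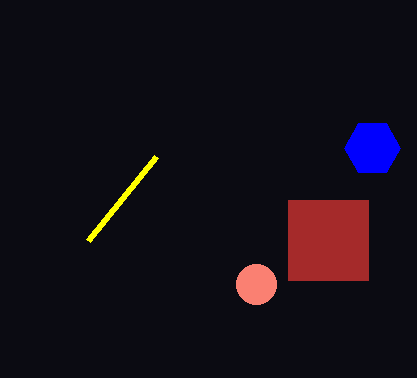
x_1 = 372; y_1 = 148; r_1 = 28; x0_2 = 88; y0_2 = 240; x_3 = 256; r_3 = 20; x0_4 = 288; y0_4 = 200; x1_4 = 368; y1_4 = 280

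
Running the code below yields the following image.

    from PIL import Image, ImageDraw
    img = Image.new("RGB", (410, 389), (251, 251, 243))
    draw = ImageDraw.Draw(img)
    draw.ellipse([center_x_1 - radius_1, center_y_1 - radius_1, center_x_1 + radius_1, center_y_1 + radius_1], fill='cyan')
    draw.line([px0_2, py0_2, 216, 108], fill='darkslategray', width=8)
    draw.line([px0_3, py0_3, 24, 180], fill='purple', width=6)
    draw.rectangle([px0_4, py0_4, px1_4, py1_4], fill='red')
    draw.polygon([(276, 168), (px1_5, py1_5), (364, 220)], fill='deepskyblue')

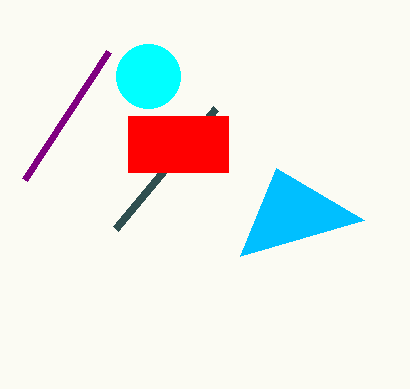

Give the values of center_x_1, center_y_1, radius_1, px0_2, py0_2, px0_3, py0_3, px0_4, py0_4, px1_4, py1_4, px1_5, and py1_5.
center_x_1 = 148, center_y_1 = 76, radius_1 = 32, px0_2 = 116, py0_2 = 228, px0_3 = 108, py0_3 = 52, px0_4 = 128, py0_4 = 116, px1_4 = 228, py1_4 = 172, px1_5 = 240, py1_5 = 256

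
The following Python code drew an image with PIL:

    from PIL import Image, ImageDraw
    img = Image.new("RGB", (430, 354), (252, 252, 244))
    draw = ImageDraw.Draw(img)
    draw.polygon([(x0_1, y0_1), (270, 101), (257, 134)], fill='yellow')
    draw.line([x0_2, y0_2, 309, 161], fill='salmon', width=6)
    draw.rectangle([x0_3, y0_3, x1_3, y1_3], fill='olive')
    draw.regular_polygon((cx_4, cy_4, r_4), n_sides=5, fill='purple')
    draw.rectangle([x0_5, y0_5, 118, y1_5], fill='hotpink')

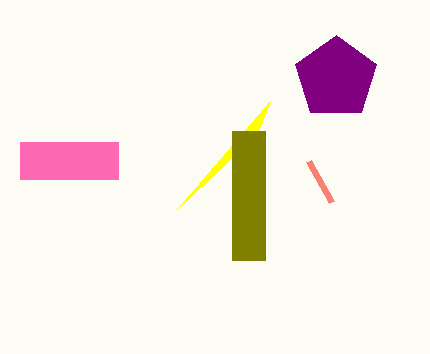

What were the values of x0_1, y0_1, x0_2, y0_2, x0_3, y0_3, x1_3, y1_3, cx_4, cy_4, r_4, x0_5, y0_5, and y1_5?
x0_1 = 177
y0_1 = 209
x0_2 = 332
y0_2 = 202
x0_3 = 232
y0_3 = 131
x1_3 = 265
y1_3 = 260
cx_4 = 336
cy_4 = 78
r_4 = 43
x0_5 = 20
y0_5 = 142
y1_5 = 179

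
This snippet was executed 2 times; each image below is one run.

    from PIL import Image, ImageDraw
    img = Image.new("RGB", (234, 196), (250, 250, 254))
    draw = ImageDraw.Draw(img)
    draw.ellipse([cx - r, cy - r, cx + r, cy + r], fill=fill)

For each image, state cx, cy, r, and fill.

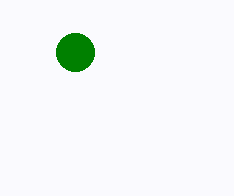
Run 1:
cx = 75; cy = 52; r = 19; fill = 'green'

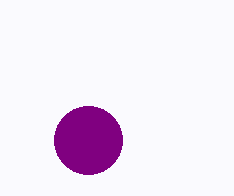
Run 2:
cx = 88, cy = 140, r = 34, fill = 'purple'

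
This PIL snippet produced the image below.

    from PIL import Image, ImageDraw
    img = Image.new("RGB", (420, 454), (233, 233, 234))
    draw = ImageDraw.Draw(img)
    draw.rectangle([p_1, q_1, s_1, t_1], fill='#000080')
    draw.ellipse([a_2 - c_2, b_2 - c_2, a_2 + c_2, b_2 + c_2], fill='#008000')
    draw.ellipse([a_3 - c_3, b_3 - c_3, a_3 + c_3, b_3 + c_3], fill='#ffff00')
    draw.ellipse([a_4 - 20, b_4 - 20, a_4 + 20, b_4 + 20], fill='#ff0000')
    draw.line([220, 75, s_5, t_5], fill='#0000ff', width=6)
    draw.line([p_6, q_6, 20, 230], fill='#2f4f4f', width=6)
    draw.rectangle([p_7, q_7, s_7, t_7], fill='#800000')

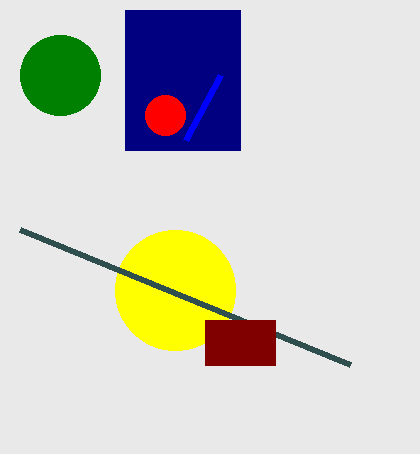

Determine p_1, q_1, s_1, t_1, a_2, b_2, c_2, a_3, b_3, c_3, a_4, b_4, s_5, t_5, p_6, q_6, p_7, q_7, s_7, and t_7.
p_1 = 125; q_1 = 10; s_1 = 240; t_1 = 150; a_2 = 60; b_2 = 75; c_2 = 40; a_3 = 175; b_3 = 290; c_3 = 60; a_4 = 165; b_4 = 115; s_5 = 185; t_5 = 140; p_6 = 350; q_6 = 365; p_7 = 205; q_7 = 320; s_7 = 275; t_7 = 365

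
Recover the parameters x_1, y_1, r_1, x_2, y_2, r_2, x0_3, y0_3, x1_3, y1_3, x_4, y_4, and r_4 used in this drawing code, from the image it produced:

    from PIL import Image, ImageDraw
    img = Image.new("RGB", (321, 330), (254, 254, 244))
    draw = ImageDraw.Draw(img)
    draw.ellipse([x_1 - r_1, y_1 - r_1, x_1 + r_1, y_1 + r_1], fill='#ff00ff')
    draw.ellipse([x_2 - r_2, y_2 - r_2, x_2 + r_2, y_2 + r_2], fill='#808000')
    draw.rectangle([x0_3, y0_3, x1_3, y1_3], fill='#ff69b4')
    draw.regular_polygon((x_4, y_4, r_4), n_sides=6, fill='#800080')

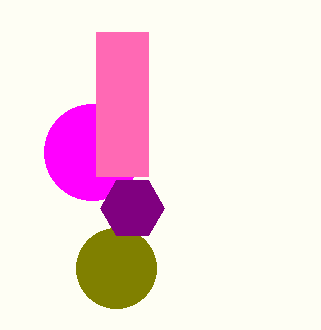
x_1 = 92; y_1 = 152; r_1 = 48; x_2 = 116; y_2 = 268; r_2 = 40; x0_3 = 96; y0_3 = 32; x1_3 = 148; y1_3 = 176; x_4 = 132; y_4 = 208; r_4 = 32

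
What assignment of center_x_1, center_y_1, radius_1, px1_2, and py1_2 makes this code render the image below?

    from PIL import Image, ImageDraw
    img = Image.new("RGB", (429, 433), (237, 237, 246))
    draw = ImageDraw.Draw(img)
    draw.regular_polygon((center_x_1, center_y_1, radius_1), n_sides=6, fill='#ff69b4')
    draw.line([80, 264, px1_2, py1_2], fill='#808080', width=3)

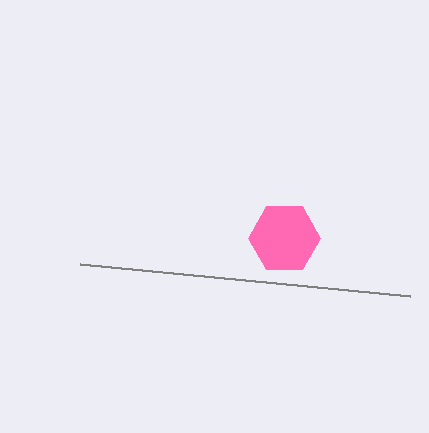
center_x_1 = 284
center_y_1 = 238
radius_1 = 36
px1_2 = 410
py1_2 = 296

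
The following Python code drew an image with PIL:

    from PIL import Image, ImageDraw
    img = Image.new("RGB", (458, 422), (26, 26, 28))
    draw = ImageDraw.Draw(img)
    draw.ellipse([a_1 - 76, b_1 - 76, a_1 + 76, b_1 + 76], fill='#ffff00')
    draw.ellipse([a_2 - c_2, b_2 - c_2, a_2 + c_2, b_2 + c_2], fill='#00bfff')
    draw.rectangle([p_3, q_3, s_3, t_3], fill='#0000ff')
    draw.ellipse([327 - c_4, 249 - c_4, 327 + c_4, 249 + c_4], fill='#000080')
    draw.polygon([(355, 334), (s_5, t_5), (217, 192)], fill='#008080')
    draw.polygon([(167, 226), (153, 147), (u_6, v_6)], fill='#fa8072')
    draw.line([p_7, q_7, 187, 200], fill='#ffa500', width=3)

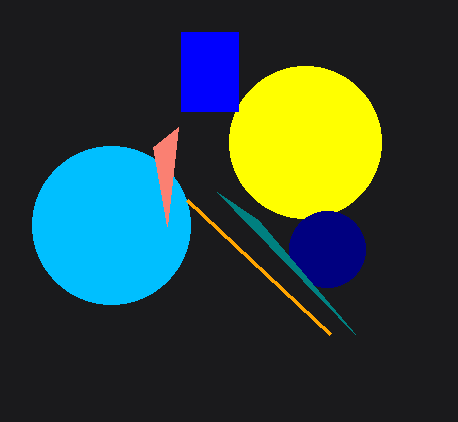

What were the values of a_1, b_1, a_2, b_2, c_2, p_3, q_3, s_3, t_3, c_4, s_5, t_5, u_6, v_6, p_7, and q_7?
a_1 = 305, b_1 = 142, a_2 = 111, b_2 = 225, c_2 = 79, p_3 = 181, q_3 = 32, s_3 = 238, t_3 = 111, c_4 = 38, s_5 = 258, t_5 = 220, u_6 = 178, v_6 = 127, p_7 = 330, q_7 = 334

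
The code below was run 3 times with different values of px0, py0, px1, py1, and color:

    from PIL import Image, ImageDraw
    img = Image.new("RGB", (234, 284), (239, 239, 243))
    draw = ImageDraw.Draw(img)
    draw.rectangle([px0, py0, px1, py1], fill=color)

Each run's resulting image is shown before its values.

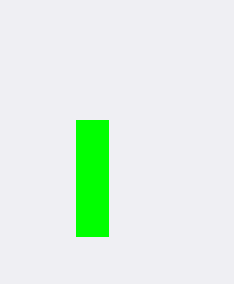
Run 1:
px0 = 76; py0 = 120; px1 = 108; py1 = 236; color = 'lime'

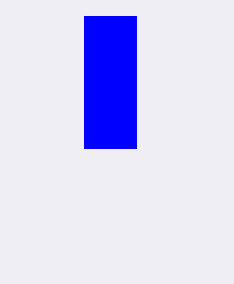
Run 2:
px0 = 84; py0 = 16; px1 = 136; py1 = 148; color = 'blue'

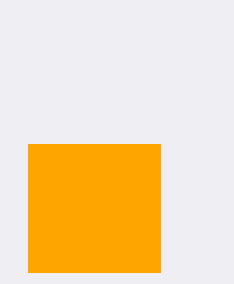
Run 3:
px0 = 28
py0 = 144
px1 = 160
py1 = 272
color = 'orange'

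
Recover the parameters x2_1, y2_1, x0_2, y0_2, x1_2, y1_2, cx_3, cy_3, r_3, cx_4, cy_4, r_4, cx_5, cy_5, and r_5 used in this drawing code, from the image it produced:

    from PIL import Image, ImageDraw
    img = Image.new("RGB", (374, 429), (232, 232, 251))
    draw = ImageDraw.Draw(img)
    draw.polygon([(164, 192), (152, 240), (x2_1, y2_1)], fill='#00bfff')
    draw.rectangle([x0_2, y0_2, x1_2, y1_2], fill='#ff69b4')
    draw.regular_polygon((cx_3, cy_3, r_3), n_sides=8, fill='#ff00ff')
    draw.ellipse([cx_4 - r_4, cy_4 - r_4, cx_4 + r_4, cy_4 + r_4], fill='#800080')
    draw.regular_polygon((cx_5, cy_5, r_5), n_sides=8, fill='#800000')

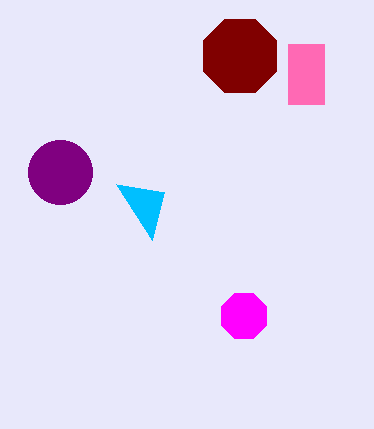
x2_1 = 116; y2_1 = 184; x0_2 = 288; y0_2 = 44; x1_2 = 324; y1_2 = 104; cx_3 = 244; cy_3 = 316; r_3 = 24; cx_4 = 60; cy_4 = 172; r_4 = 32; cx_5 = 240; cy_5 = 56; r_5 = 40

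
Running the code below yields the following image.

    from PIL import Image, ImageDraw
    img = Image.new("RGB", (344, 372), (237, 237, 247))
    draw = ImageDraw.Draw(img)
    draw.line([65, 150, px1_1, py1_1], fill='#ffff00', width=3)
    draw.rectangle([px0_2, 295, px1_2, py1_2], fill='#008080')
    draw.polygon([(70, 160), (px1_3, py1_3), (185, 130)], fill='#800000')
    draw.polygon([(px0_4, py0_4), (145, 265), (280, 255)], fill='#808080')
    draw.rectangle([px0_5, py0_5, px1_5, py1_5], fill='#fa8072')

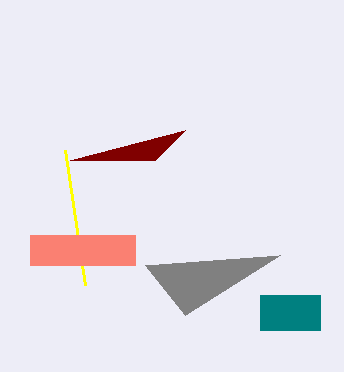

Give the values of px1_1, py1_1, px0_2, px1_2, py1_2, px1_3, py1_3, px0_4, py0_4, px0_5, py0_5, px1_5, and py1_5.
px1_1 = 85; py1_1 = 285; px0_2 = 260; px1_2 = 320; py1_2 = 330; px1_3 = 155; py1_3 = 160; px0_4 = 185; py0_4 = 315; px0_5 = 30; py0_5 = 235; px1_5 = 135; py1_5 = 265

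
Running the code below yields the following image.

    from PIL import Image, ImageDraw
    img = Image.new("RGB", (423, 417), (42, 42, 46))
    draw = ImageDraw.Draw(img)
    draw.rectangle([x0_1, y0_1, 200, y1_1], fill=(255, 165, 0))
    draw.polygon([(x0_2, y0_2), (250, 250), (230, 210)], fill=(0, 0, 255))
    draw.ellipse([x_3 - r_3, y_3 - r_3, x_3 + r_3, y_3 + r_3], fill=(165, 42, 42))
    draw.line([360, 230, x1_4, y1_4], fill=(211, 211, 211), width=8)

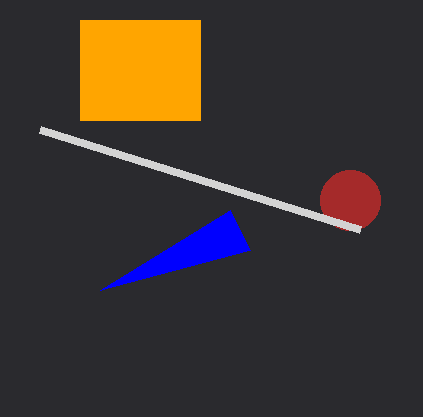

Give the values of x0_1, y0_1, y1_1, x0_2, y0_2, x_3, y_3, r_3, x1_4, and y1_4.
x0_1 = 80, y0_1 = 20, y1_1 = 120, x0_2 = 100, y0_2 = 290, x_3 = 350, y_3 = 200, r_3 = 30, x1_4 = 40, y1_4 = 130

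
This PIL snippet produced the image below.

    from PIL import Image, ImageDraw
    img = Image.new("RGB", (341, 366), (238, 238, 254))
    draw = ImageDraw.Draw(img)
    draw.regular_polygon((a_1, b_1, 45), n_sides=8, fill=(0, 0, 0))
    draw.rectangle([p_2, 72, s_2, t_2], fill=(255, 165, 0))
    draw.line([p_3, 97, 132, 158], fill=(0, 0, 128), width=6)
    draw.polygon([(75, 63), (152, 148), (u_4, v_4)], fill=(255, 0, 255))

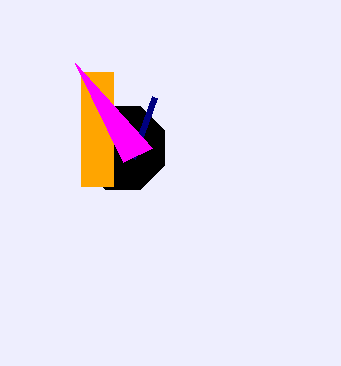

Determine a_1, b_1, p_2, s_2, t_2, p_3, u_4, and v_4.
a_1 = 123
b_1 = 148
p_2 = 81
s_2 = 113
t_2 = 186
p_3 = 154
u_4 = 123
v_4 = 162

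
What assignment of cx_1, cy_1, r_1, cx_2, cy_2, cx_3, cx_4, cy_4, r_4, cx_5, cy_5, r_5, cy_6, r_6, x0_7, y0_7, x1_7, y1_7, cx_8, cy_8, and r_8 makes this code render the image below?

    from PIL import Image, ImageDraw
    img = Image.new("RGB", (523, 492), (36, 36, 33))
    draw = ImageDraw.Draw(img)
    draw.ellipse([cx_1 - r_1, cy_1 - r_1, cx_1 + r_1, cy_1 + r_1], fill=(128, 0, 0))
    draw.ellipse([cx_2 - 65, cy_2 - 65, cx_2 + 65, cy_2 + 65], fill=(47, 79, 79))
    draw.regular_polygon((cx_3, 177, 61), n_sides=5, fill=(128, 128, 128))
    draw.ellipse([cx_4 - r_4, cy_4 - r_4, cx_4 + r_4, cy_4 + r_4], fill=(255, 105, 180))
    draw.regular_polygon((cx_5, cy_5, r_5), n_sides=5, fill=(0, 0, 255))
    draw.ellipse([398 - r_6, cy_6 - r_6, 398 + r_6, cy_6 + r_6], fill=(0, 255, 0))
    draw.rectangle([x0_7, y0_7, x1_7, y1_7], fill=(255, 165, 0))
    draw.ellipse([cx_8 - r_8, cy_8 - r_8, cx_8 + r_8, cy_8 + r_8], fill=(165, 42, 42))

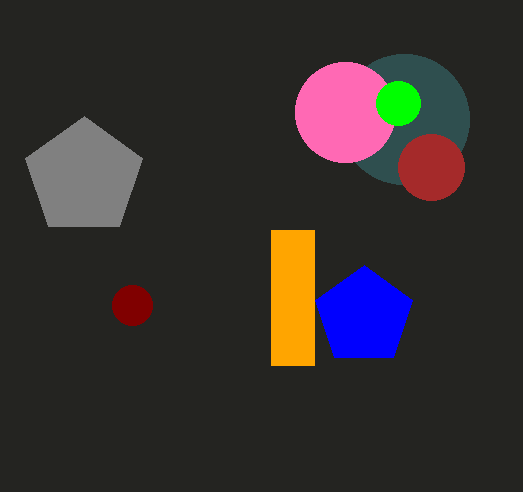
cx_1 = 132, cy_1 = 305, r_1 = 20, cx_2 = 404, cy_2 = 119, cx_3 = 84, cx_4 = 345, cy_4 = 112, r_4 = 50, cx_5 = 364, cy_5 = 316, r_5 = 51, cy_6 = 103, r_6 = 22, x0_7 = 271, y0_7 = 230, x1_7 = 314, y1_7 = 365, cx_8 = 431, cy_8 = 167, r_8 = 33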